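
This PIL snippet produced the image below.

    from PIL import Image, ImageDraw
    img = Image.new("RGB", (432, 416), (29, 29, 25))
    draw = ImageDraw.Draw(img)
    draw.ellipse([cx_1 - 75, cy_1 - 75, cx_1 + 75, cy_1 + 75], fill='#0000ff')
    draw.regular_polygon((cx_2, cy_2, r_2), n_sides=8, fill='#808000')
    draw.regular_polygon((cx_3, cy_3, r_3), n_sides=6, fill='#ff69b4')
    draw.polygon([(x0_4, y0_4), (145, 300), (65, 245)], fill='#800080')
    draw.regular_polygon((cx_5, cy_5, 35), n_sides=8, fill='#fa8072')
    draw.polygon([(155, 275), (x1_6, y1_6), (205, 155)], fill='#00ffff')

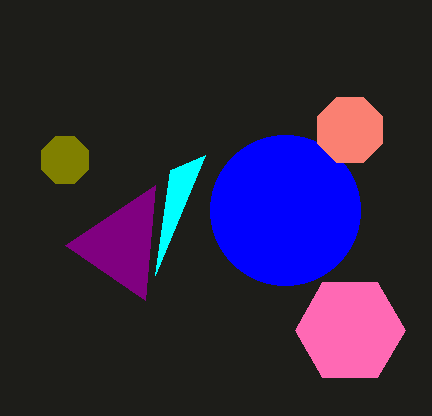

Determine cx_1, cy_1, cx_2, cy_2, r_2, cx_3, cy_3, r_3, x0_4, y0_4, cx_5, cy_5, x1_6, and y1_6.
cx_1 = 285
cy_1 = 210
cx_2 = 65
cy_2 = 160
r_2 = 25
cx_3 = 350
cy_3 = 330
r_3 = 55
x0_4 = 155
y0_4 = 185
cx_5 = 350
cy_5 = 130
x1_6 = 170
y1_6 = 170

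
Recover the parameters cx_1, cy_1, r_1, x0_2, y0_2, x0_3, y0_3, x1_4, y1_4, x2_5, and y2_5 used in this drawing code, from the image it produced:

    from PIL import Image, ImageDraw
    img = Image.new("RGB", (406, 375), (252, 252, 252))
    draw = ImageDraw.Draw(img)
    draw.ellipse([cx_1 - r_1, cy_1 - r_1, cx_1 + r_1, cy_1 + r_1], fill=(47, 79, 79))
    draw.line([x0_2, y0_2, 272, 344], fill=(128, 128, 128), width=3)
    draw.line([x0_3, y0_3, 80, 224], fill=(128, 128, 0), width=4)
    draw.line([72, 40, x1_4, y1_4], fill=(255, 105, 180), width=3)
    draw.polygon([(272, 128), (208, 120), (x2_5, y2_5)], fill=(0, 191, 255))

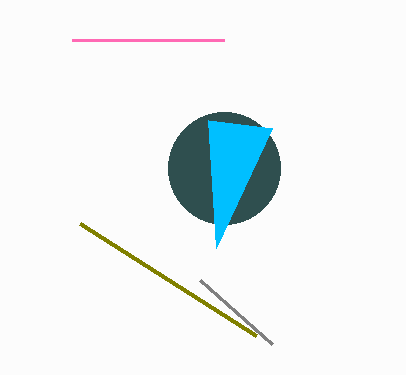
cx_1 = 224
cy_1 = 168
r_1 = 56
x0_2 = 200
y0_2 = 280
x0_3 = 256
y0_3 = 336
x1_4 = 224
y1_4 = 40
x2_5 = 216
y2_5 = 248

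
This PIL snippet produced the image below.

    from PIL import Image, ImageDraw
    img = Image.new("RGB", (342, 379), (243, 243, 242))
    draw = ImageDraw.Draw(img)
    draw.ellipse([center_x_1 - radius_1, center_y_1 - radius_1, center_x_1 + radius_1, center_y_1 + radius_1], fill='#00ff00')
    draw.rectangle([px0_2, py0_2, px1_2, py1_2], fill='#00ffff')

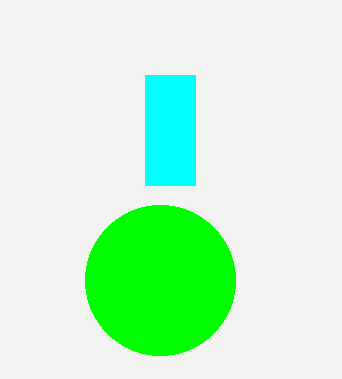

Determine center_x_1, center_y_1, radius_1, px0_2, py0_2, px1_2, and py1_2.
center_x_1 = 160, center_y_1 = 280, radius_1 = 75, px0_2 = 145, py0_2 = 75, px1_2 = 195, py1_2 = 185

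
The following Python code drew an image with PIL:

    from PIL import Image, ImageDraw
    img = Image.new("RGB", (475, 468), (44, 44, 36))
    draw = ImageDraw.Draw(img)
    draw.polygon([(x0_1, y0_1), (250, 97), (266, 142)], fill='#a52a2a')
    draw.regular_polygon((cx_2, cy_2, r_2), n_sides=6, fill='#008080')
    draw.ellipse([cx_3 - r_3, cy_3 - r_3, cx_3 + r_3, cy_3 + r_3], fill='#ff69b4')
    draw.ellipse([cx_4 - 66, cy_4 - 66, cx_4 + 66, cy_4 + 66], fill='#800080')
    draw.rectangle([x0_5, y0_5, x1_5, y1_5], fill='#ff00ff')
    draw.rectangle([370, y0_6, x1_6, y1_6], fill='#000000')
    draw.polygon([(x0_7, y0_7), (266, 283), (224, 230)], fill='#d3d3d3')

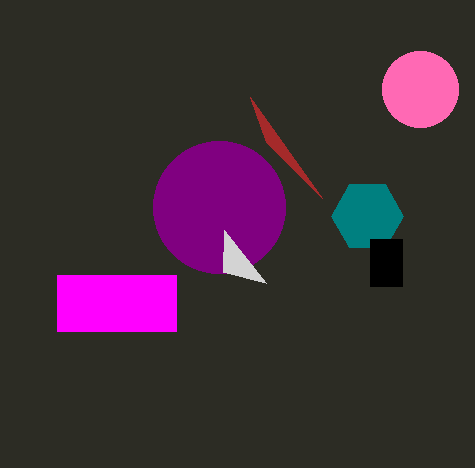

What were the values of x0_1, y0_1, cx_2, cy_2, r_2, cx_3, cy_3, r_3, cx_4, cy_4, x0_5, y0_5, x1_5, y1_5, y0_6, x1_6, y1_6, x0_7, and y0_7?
x0_1 = 322
y0_1 = 198
cx_2 = 367
cy_2 = 216
r_2 = 36
cx_3 = 420
cy_3 = 89
r_3 = 38
cx_4 = 219
cy_4 = 207
x0_5 = 57
y0_5 = 275
x1_5 = 176
y1_5 = 331
y0_6 = 239
x1_6 = 402
y1_6 = 286
x0_7 = 223
y0_7 = 272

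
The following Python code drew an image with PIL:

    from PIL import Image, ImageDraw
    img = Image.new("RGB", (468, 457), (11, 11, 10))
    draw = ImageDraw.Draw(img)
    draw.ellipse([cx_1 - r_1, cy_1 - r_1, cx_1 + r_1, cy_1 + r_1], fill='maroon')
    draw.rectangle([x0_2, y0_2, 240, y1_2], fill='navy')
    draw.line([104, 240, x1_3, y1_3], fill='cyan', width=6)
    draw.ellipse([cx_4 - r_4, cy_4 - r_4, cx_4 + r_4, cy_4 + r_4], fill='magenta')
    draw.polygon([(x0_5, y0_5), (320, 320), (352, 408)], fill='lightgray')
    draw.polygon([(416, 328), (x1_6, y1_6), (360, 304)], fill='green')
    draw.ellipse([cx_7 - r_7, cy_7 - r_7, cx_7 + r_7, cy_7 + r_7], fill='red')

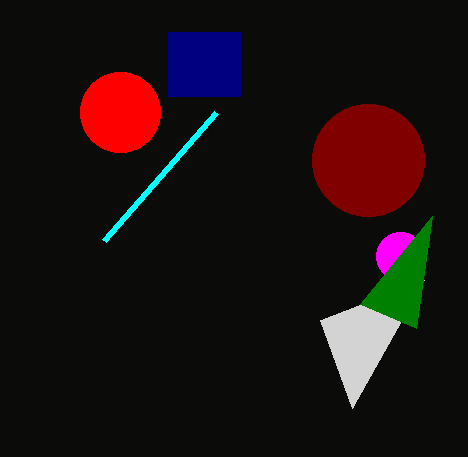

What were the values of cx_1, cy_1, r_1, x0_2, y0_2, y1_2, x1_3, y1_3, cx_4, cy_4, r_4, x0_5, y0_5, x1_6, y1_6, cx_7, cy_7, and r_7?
cx_1 = 368, cy_1 = 160, r_1 = 56, x0_2 = 168, y0_2 = 32, y1_2 = 96, x1_3 = 216, y1_3 = 112, cx_4 = 400, cy_4 = 256, r_4 = 24, x0_5 = 424, y0_5 = 280, x1_6 = 432, y1_6 = 216, cx_7 = 120, cy_7 = 112, r_7 = 40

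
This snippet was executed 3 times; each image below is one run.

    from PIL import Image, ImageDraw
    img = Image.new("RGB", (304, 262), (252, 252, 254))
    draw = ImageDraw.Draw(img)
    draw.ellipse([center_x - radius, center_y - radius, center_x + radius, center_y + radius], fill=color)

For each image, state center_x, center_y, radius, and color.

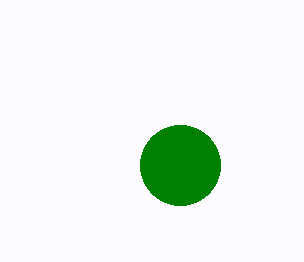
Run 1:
center_x = 180
center_y = 165
radius = 40
color = 'green'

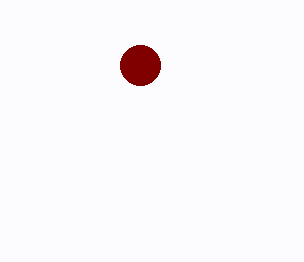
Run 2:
center_x = 140, center_y = 65, radius = 20, color = 'maroon'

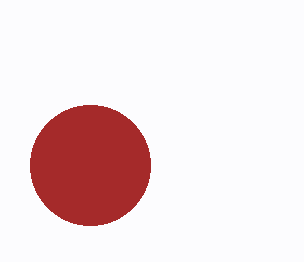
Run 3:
center_x = 90, center_y = 165, radius = 60, color = 'brown'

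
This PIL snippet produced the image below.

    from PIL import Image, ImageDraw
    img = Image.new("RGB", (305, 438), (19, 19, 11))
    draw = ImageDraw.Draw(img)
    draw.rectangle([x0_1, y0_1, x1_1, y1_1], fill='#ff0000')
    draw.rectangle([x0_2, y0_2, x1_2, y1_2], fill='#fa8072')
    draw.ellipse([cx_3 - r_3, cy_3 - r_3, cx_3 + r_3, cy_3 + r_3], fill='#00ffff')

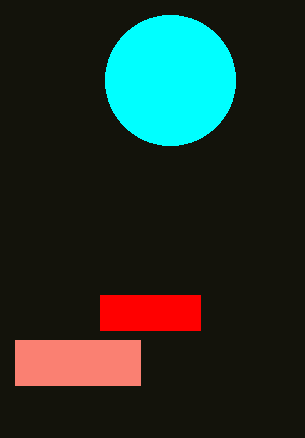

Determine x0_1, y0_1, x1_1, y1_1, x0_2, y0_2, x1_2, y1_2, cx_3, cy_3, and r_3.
x0_1 = 100; y0_1 = 295; x1_1 = 200; y1_1 = 330; x0_2 = 15; y0_2 = 340; x1_2 = 140; y1_2 = 385; cx_3 = 170; cy_3 = 80; r_3 = 65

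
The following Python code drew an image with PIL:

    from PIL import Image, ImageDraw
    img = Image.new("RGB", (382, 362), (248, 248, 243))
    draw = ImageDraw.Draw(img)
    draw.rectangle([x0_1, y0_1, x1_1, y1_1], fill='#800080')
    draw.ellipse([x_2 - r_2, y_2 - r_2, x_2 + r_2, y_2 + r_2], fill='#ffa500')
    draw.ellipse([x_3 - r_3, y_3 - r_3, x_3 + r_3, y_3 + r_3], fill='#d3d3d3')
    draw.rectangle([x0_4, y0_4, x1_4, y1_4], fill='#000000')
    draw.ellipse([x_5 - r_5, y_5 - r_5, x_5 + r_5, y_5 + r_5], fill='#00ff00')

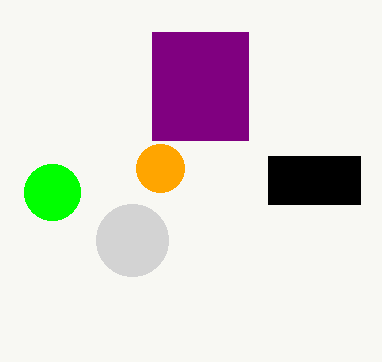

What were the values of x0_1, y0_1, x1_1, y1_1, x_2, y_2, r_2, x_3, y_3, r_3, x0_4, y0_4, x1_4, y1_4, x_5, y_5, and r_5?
x0_1 = 152
y0_1 = 32
x1_1 = 248
y1_1 = 140
x_2 = 160
y_2 = 168
r_2 = 24
x_3 = 132
y_3 = 240
r_3 = 36
x0_4 = 268
y0_4 = 156
x1_4 = 360
y1_4 = 204
x_5 = 52
y_5 = 192
r_5 = 28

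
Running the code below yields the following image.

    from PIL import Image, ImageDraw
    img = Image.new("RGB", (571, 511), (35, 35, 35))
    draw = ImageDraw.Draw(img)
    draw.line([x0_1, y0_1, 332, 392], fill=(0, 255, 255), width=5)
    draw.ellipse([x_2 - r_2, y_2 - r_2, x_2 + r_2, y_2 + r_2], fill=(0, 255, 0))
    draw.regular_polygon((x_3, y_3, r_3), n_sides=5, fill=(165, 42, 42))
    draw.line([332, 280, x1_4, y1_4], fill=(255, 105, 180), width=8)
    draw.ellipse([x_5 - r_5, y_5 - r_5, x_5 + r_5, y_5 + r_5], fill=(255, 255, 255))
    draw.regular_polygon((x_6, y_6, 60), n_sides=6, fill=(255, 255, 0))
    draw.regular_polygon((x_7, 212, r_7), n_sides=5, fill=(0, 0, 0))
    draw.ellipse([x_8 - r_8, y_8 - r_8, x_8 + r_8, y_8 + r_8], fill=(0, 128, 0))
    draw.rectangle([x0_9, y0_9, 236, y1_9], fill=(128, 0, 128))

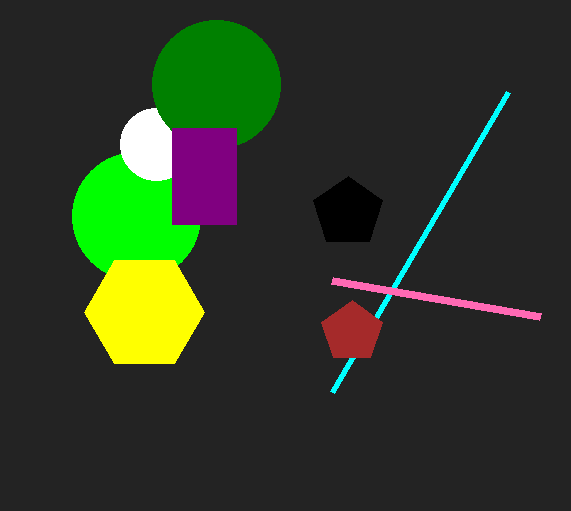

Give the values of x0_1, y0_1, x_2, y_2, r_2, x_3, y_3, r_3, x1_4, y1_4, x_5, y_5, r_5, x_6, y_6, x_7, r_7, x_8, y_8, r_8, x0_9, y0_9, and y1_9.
x0_1 = 508
y0_1 = 92
x_2 = 136
y_2 = 216
r_2 = 64
x_3 = 352
y_3 = 332
r_3 = 32
x1_4 = 540
y1_4 = 316
x_5 = 156
y_5 = 144
r_5 = 36
x_6 = 144
y_6 = 312
x_7 = 348
r_7 = 36
x_8 = 216
y_8 = 84
r_8 = 64
x0_9 = 172
y0_9 = 128
y1_9 = 224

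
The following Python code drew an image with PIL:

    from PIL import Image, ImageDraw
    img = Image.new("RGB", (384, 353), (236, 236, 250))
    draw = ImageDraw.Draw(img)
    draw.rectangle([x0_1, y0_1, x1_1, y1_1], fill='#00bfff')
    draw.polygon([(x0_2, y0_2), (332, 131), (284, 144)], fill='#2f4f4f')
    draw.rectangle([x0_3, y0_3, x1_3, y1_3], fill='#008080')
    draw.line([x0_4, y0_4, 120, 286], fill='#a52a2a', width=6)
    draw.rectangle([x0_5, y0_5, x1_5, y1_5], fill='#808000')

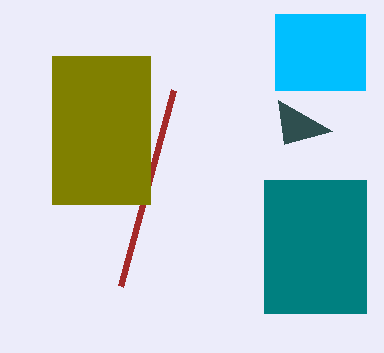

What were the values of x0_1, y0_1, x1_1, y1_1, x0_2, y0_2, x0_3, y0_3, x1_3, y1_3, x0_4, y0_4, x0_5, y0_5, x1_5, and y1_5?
x0_1 = 275, y0_1 = 14, x1_1 = 365, y1_1 = 90, x0_2 = 278, y0_2 = 100, x0_3 = 264, y0_3 = 180, x1_3 = 366, y1_3 = 313, x0_4 = 173, y0_4 = 90, x0_5 = 52, y0_5 = 56, x1_5 = 150, y1_5 = 204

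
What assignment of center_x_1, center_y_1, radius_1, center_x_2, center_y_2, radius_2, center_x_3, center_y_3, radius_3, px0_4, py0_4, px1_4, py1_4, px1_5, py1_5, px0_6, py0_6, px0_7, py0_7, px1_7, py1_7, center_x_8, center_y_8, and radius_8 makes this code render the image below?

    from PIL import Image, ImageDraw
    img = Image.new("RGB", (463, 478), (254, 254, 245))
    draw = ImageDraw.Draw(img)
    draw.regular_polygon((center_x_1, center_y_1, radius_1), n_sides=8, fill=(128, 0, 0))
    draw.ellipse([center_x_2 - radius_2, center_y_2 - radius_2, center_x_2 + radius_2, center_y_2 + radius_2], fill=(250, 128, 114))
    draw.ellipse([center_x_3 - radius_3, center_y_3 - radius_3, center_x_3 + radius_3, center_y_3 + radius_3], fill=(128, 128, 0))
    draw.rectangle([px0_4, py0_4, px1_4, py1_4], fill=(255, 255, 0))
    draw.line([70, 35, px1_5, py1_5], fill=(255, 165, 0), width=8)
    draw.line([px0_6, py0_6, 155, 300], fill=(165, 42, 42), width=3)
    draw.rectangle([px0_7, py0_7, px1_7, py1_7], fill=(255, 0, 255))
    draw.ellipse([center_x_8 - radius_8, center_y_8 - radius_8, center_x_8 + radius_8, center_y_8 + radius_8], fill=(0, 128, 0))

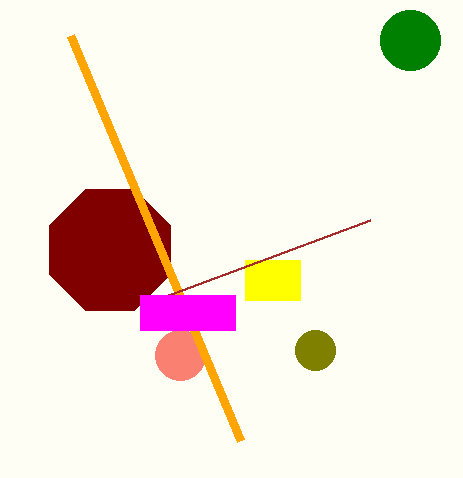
center_x_1 = 110; center_y_1 = 250; radius_1 = 65; center_x_2 = 180; center_y_2 = 355; radius_2 = 25; center_x_3 = 315; center_y_3 = 350; radius_3 = 20; px0_4 = 245; py0_4 = 260; px1_4 = 300; py1_4 = 300; px1_5 = 240; py1_5 = 440; px0_6 = 370; py0_6 = 220; px0_7 = 140; py0_7 = 295; px1_7 = 235; py1_7 = 330; center_x_8 = 410; center_y_8 = 40; radius_8 = 30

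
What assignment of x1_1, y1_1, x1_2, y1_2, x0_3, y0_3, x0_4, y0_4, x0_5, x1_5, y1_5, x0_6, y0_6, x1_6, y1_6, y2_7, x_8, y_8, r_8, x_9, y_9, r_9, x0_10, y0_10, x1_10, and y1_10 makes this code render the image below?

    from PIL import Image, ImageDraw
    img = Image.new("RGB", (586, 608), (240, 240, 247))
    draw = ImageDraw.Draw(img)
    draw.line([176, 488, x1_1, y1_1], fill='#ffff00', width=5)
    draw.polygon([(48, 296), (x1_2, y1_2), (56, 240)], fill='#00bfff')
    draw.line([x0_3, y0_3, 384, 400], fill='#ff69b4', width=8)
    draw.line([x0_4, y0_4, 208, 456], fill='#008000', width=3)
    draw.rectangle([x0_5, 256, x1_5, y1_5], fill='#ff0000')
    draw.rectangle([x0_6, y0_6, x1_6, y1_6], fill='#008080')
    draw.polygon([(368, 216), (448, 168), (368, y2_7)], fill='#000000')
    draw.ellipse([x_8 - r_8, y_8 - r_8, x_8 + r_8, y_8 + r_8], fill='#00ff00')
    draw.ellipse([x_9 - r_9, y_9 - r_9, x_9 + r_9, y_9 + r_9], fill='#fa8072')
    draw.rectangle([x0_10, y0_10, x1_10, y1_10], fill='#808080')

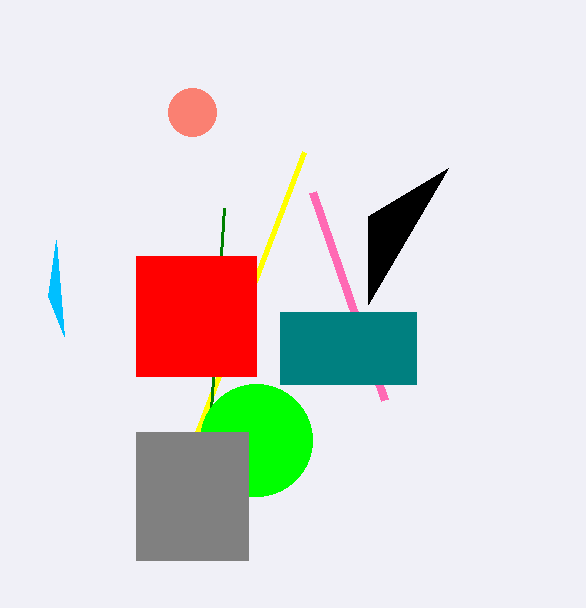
x1_1 = 304
y1_1 = 152
x1_2 = 64
y1_2 = 336
x0_3 = 312
y0_3 = 192
x0_4 = 224
y0_4 = 208
x0_5 = 136
x1_5 = 256
y1_5 = 376
x0_6 = 280
y0_6 = 312
x1_6 = 416
y1_6 = 384
y2_7 = 304
x_8 = 256
y_8 = 440
r_8 = 56
x_9 = 192
y_9 = 112
r_9 = 24
x0_10 = 136
y0_10 = 432
x1_10 = 248
y1_10 = 560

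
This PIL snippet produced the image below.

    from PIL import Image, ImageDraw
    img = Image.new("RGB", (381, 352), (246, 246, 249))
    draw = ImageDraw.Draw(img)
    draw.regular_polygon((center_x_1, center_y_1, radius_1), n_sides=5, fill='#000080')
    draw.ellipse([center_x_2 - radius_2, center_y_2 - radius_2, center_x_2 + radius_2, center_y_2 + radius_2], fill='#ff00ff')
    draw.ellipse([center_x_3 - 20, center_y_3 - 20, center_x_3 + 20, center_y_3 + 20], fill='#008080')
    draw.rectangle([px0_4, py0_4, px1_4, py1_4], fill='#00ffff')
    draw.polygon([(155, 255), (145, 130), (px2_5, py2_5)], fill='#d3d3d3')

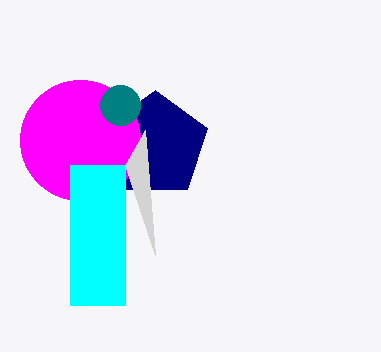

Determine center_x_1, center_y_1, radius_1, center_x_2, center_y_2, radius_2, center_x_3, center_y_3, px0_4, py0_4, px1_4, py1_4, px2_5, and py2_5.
center_x_1 = 155, center_y_1 = 145, radius_1 = 55, center_x_2 = 80, center_y_2 = 140, radius_2 = 60, center_x_3 = 120, center_y_3 = 105, px0_4 = 70, py0_4 = 165, px1_4 = 125, py1_4 = 305, px2_5 = 125, py2_5 = 165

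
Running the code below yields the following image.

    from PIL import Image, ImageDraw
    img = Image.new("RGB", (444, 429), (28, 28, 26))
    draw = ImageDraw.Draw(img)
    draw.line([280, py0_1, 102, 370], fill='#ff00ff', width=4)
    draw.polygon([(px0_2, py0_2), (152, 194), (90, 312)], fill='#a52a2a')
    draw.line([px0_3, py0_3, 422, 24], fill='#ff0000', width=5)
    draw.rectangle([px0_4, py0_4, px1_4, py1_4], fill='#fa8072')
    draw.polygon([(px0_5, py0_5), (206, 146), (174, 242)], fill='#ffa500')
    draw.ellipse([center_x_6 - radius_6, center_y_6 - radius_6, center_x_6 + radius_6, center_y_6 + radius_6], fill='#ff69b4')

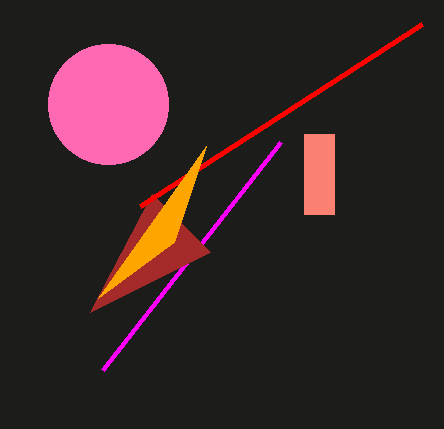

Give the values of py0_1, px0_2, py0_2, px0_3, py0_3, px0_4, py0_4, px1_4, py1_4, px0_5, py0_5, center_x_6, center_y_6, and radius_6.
py0_1 = 142; px0_2 = 210; py0_2 = 252; px0_3 = 140; py0_3 = 206; px0_4 = 304; py0_4 = 134; px1_4 = 334; py1_4 = 214; px0_5 = 98; py0_5 = 298; center_x_6 = 108; center_y_6 = 104; radius_6 = 60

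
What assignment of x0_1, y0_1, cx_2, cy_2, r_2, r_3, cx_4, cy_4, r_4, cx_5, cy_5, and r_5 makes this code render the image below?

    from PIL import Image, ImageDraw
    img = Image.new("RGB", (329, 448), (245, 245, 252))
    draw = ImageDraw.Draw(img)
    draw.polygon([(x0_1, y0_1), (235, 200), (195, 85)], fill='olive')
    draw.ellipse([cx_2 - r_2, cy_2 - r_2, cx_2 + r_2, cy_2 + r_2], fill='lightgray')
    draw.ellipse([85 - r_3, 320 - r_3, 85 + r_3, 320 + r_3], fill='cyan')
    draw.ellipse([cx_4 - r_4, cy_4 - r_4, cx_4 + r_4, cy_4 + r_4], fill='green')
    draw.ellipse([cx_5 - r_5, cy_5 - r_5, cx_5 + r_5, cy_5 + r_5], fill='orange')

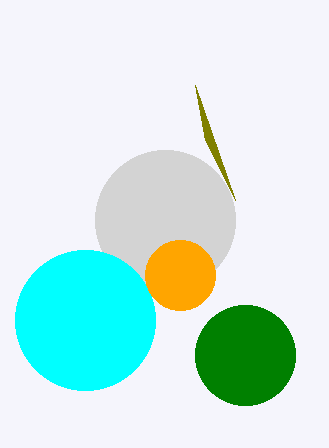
x0_1 = 205, y0_1 = 140, cx_2 = 165, cy_2 = 220, r_2 = 70, r_3 = 70, cx_4 = 245, cy_4 = 355, r_4 = 50, cx_5 = 180, cy_5 = 275, r_5 = 35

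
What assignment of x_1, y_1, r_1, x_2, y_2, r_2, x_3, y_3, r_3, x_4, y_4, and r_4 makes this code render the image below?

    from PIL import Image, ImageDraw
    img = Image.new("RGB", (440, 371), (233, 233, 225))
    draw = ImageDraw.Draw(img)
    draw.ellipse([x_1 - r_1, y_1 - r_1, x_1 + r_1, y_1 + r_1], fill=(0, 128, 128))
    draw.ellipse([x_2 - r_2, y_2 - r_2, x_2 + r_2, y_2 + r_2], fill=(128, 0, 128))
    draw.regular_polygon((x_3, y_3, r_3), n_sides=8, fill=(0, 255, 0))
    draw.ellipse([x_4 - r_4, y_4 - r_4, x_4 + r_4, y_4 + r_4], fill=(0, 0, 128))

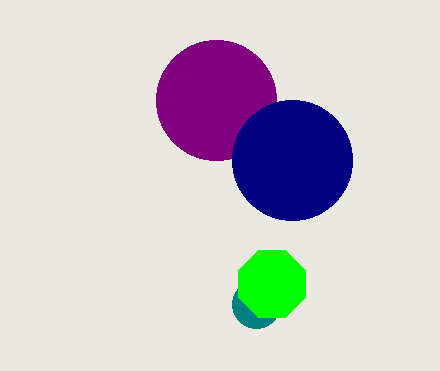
x_1 = 256, y_1 = 304, r_1 = 24, x_2 = 216, y_2 = 100, r_2 = 60, x_3 = 272, y_3 = 284, r_3 = 36, x_4 = 292, y_4 = 160, r_4 = 60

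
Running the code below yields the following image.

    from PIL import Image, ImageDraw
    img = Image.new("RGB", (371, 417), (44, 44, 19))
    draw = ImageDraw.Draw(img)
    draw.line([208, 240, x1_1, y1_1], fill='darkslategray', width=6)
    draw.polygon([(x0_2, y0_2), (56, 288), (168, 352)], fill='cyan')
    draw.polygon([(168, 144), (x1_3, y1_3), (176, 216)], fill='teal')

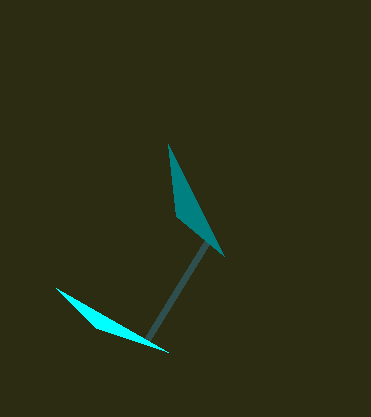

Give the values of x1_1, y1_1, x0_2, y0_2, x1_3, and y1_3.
x1_1 = 144
y1_1 = 344
x0_2 = 96
y0_2 = 328
x1_3 = 224
y1_3 = 256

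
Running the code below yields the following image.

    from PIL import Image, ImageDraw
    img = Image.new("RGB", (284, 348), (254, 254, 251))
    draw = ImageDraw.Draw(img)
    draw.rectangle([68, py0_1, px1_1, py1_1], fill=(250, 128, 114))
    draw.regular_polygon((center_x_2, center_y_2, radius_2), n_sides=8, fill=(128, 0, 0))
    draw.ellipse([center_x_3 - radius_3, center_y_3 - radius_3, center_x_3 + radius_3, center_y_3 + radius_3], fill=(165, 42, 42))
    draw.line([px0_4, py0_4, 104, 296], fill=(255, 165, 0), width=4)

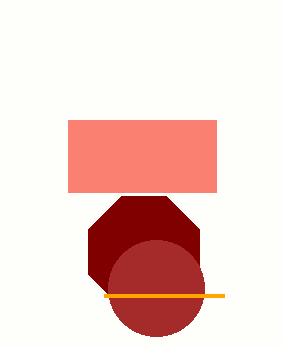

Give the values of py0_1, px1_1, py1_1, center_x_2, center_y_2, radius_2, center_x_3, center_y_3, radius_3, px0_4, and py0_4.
py0_1 = 120, px1_1 = 216, py1_1 = 192, center_x_2 = 144, center_y_2 = 252, radius_2 = 60, center_x_3 = 156, center_y_3 = 288, radius_3 = 48, px0_4 = 224, py0_4 = 296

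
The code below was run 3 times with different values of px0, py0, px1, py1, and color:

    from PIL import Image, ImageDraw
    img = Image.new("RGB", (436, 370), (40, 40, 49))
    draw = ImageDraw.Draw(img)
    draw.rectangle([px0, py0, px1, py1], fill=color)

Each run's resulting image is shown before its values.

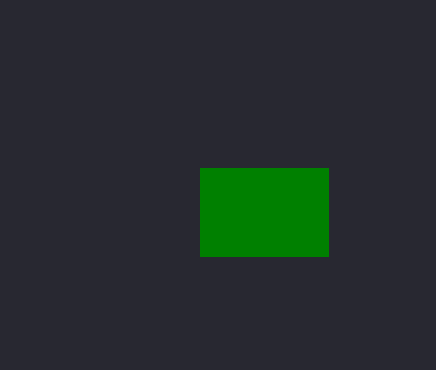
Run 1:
px0 = 200, py0 = 168, px1 = 328, py1 = 256, color = 'green'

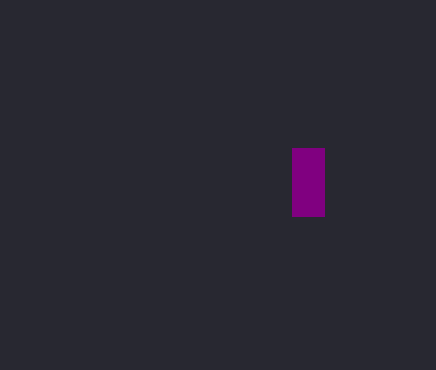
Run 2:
px0 = 292, py0 = 148, px1 = 324, py1 = 216, color = 'purple'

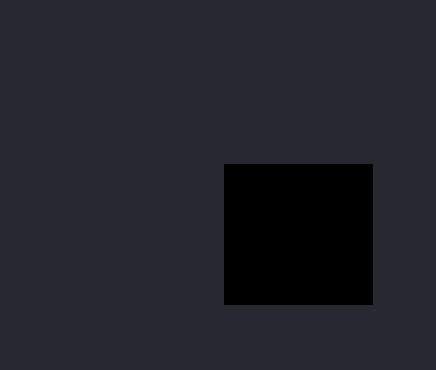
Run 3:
px0 = 224, py0 = 164, px1 = 372, py1 = 304, color = 'black'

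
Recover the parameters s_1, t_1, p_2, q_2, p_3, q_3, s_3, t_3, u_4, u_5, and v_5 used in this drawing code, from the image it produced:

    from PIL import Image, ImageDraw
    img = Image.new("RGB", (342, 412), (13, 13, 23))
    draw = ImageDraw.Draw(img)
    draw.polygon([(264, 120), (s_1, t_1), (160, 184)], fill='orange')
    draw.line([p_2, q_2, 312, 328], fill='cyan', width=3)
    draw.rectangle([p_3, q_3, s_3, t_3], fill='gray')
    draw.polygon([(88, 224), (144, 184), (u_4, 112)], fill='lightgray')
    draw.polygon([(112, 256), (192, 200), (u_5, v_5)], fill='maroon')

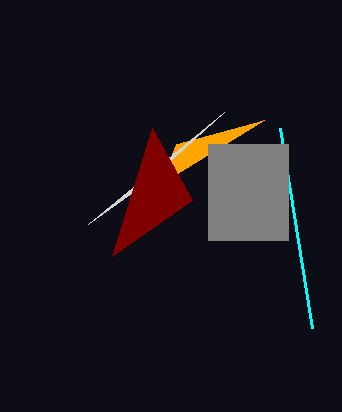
s_1 = 176
t_1 = 144
p_2 = 280
q_2 = 128
p_3 = 208
q_3 = 144
s_3 = 288
t_3 = 240
u_4 = 224
u_5 = 152
v_5 = 128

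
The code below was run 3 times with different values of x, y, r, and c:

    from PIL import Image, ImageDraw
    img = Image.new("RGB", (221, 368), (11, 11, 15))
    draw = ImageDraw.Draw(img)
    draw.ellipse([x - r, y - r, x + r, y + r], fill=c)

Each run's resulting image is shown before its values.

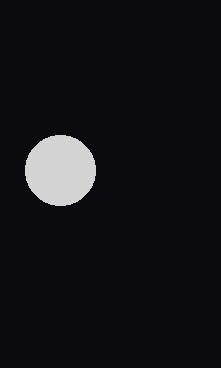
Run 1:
x = 60
y = 170
r = 35
c = 'lightgray'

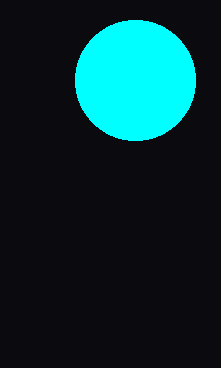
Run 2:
x = 135; y = 80; r = 60; c = 'cyan'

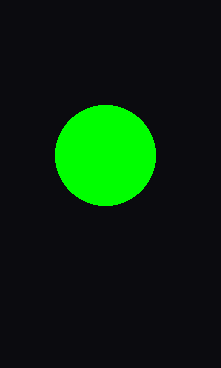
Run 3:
x = 105
y = 155
r = 50
c = 'lime'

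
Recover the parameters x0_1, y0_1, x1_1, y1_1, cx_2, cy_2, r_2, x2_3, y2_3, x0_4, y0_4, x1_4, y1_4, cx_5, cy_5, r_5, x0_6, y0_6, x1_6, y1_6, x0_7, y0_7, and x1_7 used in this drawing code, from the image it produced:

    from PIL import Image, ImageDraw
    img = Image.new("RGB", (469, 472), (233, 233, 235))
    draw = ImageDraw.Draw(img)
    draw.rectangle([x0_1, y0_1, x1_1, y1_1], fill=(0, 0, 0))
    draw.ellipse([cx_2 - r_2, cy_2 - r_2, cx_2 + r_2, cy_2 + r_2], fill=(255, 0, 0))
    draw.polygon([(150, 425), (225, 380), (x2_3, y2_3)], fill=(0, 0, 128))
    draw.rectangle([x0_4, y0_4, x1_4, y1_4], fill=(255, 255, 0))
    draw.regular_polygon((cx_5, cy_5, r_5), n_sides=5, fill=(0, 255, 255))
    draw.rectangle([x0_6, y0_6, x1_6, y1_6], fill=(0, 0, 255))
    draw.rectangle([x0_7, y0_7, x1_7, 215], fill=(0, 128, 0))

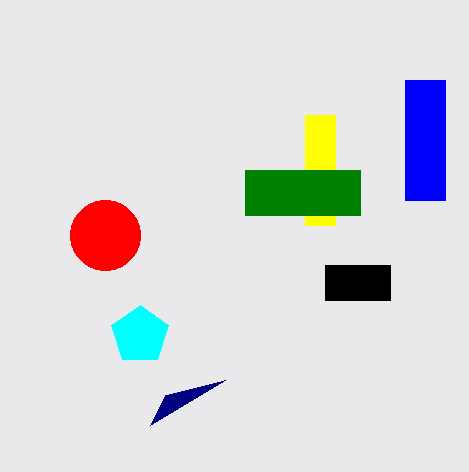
x0_1 = 325; y0_1 = 265; x1_1 = 390; y1_1 = 300; cx_2 = 105; cy_2 = 235; r_2 = 35; x2_3 = 165; y2_3 = 395; x0_4 = 305; y0_4 = 115; x1_4 = 335; y1_4 = 225; cx_5 = 140; cy_5 = 335; r_5 = 30; x0_6 = 405; y0_6 = 80; x1_6 = 445; y1_6 = 200; x0_7 = 245; y0_7 = 170; x1_7 = 360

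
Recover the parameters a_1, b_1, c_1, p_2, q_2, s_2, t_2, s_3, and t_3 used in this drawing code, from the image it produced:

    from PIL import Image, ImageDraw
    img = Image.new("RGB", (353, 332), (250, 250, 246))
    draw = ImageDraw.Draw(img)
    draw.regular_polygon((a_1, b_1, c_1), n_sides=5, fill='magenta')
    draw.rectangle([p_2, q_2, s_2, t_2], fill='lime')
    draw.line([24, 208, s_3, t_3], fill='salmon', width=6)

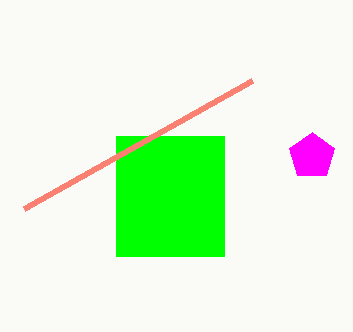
a_1 = 312
b_1 = 156
c_1 = 24
p_2 = 116
q_2 = 136
s_2 = 224
t_2 = 256
s_3 = 252
t_3 = 80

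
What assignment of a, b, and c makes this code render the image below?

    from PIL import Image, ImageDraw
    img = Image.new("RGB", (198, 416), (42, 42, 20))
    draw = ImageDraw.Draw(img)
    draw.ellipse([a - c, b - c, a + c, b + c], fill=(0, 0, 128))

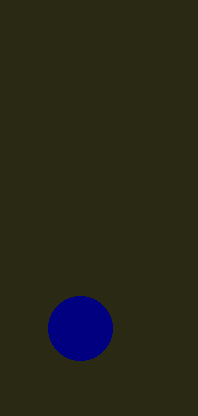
a = 80; b = 328; c = 32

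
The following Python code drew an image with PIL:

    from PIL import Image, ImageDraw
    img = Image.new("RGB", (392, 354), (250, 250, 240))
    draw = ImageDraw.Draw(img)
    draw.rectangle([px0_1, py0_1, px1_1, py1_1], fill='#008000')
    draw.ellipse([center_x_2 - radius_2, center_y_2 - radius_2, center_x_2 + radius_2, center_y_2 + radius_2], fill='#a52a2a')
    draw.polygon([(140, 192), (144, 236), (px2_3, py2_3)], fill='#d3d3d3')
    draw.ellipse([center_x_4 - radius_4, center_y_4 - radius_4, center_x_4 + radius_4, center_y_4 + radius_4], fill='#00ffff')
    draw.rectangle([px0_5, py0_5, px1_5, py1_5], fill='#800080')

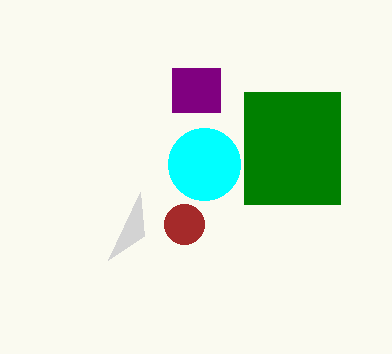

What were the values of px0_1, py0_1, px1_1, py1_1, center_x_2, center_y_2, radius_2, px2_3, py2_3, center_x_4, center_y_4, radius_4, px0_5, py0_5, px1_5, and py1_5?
px0_1 = 244; py0_1 = 92; px1_1 = 340; py1_1 = 204; center_x_2 = 184; center_y_2 = 224; radius_2 = 20; px2_3 = 108; py2_3 = 260; center_x_4 = 204; center_y_4 = 164; radius_4 = 36; px0_5 = 172; py0_5 = 68; px1_5 = 220; py1_5 = 112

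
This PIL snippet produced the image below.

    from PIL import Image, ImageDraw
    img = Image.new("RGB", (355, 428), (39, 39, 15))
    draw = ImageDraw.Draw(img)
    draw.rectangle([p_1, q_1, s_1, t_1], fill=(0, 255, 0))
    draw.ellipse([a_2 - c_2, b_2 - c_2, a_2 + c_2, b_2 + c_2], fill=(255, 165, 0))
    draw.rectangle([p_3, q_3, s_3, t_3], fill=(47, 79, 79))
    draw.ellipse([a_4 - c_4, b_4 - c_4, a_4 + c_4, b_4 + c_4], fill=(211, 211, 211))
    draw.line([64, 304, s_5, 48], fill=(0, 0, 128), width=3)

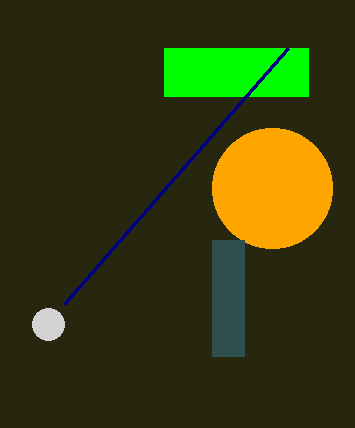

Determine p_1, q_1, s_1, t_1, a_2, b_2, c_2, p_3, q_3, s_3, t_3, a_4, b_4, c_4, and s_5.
p_1 = 164
q_1 = 48
s_1 = 308
t_1 = 96
a_2 = 272
b_2 = 188
c_2 = 60
p_3 = 212
q_3 = 240
s_3 = 244
t_3 = 356
a_4 = 48
b_4 = 324
c_4 = 16
s_5 = 288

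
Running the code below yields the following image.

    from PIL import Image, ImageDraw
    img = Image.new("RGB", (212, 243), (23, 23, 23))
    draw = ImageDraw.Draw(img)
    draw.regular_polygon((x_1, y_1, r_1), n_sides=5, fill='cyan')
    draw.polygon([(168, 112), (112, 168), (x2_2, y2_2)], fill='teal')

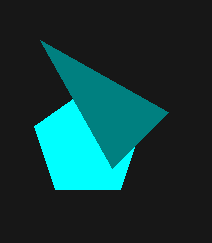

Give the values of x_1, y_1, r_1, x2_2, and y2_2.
x_1 = 88; y_1 = 144; r_1 = 56; x2_2 = 40; y2_2 = 40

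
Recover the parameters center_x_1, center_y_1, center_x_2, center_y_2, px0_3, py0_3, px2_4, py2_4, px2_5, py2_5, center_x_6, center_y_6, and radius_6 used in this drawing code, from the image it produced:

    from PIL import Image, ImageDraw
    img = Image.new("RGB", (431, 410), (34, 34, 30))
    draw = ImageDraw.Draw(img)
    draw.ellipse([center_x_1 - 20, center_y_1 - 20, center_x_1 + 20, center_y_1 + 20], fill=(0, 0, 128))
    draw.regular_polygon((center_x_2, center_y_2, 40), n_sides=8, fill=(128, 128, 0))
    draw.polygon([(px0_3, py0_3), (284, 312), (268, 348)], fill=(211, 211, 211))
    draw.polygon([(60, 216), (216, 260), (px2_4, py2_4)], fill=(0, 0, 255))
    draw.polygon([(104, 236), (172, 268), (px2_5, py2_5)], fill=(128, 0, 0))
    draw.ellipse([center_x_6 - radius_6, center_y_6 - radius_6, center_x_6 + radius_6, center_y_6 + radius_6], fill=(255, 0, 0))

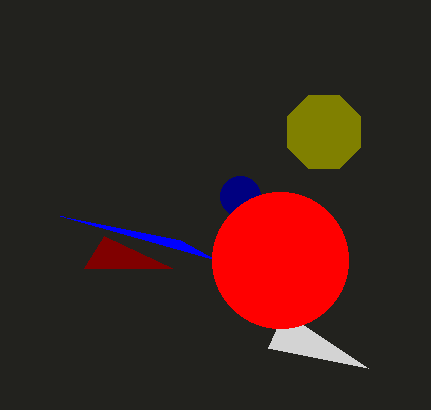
center_x_1 = 240, center_y_1 = 196, center_x_2 = 324, center_y_2 = 132, px0_3 = 368, py0_3 = 368, px2_4 = 180, py2_4 = 240, px2_5 = 84, py2_5 = 268, center_x_6 = 280, center_y_6 = 260, radius_6 = 68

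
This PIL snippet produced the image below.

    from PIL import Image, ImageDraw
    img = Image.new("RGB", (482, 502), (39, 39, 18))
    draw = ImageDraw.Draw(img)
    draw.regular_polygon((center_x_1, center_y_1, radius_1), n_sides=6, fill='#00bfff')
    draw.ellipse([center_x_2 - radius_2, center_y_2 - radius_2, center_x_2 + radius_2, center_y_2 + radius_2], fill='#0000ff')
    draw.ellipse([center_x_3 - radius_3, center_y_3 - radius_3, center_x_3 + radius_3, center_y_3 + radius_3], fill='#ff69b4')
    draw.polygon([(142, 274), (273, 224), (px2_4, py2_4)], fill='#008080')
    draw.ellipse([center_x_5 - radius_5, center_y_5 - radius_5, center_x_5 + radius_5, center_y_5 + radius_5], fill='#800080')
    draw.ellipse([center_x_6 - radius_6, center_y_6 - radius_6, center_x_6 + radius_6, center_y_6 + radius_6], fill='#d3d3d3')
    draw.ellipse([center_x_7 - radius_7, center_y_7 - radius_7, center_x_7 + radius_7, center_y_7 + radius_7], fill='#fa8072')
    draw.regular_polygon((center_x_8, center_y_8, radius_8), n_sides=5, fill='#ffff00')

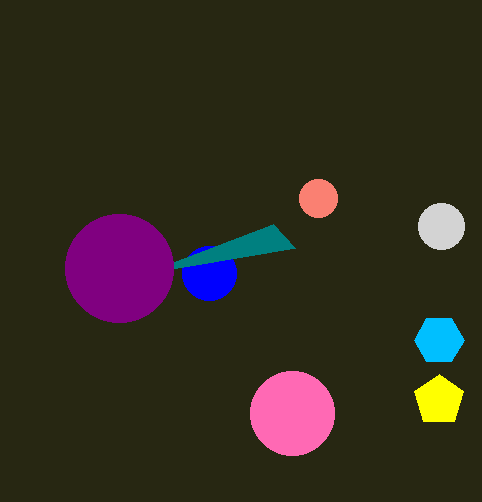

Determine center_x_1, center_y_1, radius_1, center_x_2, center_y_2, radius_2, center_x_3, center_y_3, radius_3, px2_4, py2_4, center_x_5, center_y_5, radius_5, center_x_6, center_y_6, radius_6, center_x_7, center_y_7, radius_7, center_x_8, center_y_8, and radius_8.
center_x_1 = 439; center_y_1 = 340; radius_1 = 25; center_x_2 = 209; center_y_2 = 273; radius_2 = 27; center_x_3 = 292; center_y_3 = 413; radius_3 = 42; px2_4 = 295; py2_4 = 248; center_x_5 = 119; center_y_5 = 268; radius_5 = 54; center_x_6 = 441; center_y_6 = 226; radius_6 = 23; center_x_7 = 318; center_y_7 = 198; radius_7 = 19; center_x_8 = 439; center_y_8 = 400; radius_8 = 26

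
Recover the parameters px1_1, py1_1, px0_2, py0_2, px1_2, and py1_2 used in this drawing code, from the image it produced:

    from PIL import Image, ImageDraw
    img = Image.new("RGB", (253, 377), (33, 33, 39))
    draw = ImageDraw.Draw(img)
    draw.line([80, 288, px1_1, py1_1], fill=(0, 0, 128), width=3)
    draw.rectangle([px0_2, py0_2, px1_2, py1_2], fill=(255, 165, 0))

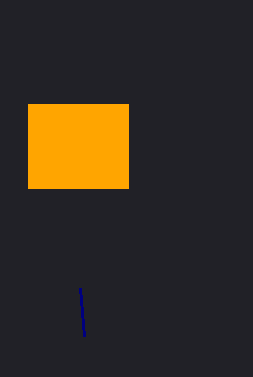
px1_1 = 84; py1_1 = 336; px0_2 = 28; py0_2 = 104; px1_2 = 128; py1_2 = 188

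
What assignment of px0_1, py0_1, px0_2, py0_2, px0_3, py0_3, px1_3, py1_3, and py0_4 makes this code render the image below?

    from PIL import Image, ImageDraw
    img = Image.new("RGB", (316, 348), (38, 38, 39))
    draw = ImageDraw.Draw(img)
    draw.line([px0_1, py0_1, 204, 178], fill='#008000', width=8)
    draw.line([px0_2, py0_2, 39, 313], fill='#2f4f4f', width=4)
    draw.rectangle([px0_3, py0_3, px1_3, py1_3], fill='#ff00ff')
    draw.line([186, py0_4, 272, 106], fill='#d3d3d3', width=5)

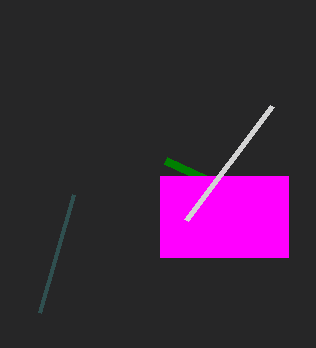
px0_1 = 165, py0_1 = 160, px0_2 = 73, py0_2 = 195, px0_3 = 160, py0_3 = 176, px1_3 = 288, py1_3 = 257, py0_4 = 220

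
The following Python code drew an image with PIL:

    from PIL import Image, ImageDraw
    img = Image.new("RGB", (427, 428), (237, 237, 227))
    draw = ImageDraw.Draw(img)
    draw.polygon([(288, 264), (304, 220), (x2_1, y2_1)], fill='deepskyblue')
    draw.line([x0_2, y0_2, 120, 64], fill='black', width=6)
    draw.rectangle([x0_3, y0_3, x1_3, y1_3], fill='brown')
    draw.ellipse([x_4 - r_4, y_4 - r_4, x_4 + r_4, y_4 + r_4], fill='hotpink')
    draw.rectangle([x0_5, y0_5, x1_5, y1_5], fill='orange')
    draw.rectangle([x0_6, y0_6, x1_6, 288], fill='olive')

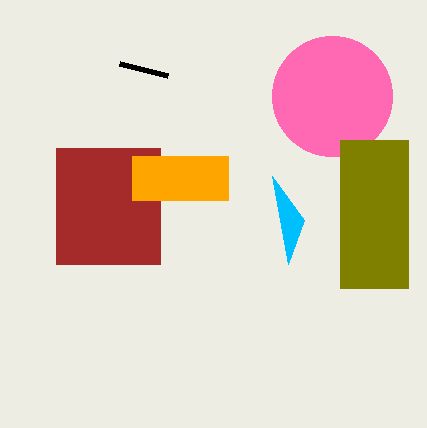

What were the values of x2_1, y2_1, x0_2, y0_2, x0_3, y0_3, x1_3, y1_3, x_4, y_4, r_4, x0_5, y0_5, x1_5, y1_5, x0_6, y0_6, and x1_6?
x2_1 = 272, y2_1 = 176, x0_2 = 168, y0_2 = 76, x0_3 = 56, y0_3 = 148, x1_3 = 160, y1_3 = 264, x_4 = 332, y_4 = 96, r_4 = 60, x0_5 = 132, y0_5 = 156, x1_5 = 228, y1_5 = 200, x0_6 = 340, y0_6 = 140, x1_6 = 408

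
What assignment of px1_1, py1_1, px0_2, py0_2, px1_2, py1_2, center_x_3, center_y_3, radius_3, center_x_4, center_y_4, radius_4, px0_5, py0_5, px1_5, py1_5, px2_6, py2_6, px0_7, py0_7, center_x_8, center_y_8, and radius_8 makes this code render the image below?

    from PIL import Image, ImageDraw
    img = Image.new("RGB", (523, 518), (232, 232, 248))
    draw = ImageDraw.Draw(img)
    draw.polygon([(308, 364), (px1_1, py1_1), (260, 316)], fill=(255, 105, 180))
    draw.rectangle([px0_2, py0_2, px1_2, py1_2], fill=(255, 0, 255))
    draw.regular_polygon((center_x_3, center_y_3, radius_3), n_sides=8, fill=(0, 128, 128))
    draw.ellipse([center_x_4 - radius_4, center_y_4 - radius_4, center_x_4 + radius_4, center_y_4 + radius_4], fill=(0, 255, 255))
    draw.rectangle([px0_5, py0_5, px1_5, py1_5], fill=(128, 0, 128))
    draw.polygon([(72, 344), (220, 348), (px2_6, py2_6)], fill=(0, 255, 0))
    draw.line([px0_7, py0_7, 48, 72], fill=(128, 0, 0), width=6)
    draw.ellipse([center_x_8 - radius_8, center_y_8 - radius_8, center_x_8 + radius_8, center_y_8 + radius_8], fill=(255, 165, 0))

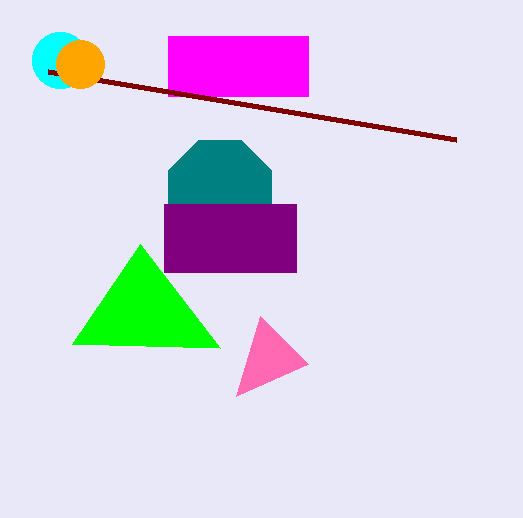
px1_1 = 236
py1_1 = 396
px0_2 = 168
py0_2 = 36
px1_2 = 308
py1_2 = 96
center_x_3 = 220
center_y_3 = 192
radius_3 = 56
center_x_4 = 60
center_y_4 = 60
radius_4 = 28
px0_5 = 164
py0_5 = 204
px1_5 = 296
py1_5 = 272
px2_6 = 140
py2_6 = 244
px0_7 = 456
py0_7 = 140
center_x_8 = 80
center_y_8 = 64
radius_8 = 24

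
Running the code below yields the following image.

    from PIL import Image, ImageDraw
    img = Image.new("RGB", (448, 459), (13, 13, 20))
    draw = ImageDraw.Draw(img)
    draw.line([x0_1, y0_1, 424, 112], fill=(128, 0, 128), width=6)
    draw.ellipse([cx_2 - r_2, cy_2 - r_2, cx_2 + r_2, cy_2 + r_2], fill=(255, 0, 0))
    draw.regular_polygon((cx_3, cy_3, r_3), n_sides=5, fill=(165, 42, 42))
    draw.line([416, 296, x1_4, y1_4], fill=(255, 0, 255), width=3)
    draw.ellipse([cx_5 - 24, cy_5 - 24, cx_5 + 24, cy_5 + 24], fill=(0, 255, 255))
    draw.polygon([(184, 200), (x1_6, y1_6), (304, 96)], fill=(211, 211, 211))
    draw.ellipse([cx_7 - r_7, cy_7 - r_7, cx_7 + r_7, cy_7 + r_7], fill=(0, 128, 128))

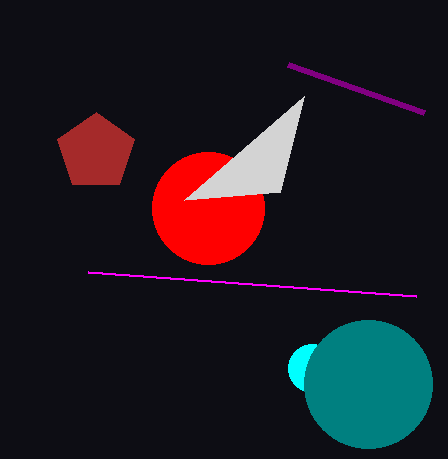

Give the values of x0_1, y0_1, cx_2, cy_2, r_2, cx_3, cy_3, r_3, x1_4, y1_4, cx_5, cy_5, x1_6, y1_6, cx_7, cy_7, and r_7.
x0_1 = 288, y0_1 = 64, cx_2 = 208, cy_2 = 208, r_2 = 56, cx_3 = 96, cy_3 = 152, r_3 = 40, x1_4 = 88, y1_4 = 272, cx_5 = 312, cy_5 = 368, x1_6 = 280, y1_6 = 192, cx_7 = 368, cy_7 = 384, r_7 = 64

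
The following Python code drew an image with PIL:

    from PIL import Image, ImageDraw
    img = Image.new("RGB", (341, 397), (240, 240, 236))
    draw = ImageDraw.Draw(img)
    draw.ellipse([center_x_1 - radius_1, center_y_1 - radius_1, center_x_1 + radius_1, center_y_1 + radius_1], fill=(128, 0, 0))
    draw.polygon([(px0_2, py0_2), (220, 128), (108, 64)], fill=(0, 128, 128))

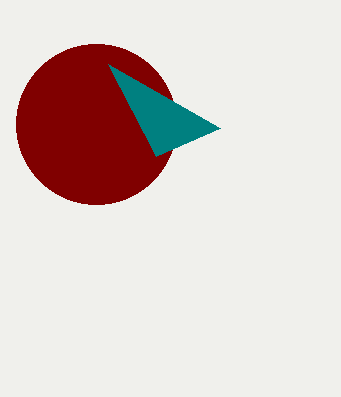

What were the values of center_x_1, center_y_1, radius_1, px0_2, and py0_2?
center_x_1 = 96; center_y_1 = 124; radius_1 = 80; px0_2 = 156; py0_2 = 156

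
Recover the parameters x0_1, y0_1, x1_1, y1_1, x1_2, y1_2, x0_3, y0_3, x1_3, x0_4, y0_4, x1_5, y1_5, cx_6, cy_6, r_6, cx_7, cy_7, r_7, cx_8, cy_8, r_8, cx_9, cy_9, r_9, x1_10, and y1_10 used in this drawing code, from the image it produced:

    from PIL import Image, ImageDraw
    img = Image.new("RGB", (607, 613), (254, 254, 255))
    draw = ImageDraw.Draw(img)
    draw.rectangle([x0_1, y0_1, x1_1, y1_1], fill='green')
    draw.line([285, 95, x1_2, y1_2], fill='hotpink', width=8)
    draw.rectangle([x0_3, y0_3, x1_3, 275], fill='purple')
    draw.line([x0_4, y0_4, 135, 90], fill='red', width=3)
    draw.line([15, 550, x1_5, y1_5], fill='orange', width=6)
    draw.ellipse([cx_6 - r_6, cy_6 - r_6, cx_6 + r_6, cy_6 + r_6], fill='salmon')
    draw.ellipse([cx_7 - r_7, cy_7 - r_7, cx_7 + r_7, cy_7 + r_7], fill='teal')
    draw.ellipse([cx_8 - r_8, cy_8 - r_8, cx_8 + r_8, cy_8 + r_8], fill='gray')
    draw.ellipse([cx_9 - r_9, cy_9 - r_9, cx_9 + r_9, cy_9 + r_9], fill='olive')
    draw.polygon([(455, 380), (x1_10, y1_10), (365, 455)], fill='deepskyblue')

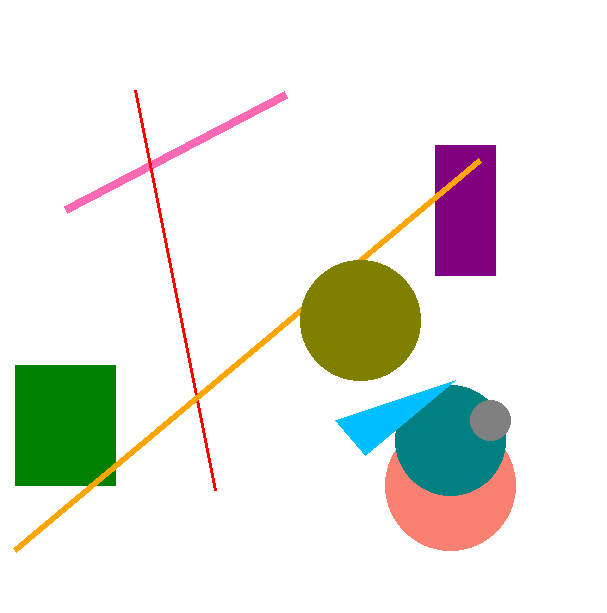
x0_1 = 15
y0_1 = 365
x1_1 = 115
y1_1 = 485
x1_2 = 65
y1_2 = 210
x0_3 = 435
y0_3 = 145
x1_3 = 495
x0_4 = 215
y0_4 = 490
x1_5 = 480
y1_5 = 160
cx_6 = 450
cy_6 = 485
r_6 = 65
cx_7 = 450
cy_7 = 440
r_7 = 55
cx_8 = 490
cy_8 = 420
r_8 = 20
cx_9 = 360
cy_9 = 320
r_9 = 60
x1_10 = 335
y1_10 = 420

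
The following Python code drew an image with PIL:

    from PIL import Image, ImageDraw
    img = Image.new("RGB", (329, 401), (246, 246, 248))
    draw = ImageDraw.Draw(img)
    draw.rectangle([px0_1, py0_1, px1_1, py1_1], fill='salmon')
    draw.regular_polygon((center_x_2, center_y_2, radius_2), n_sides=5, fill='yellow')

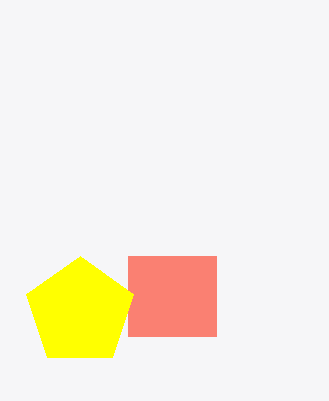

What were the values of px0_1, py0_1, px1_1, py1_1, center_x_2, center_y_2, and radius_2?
px0_1 = 128, py0_1 = 256, px1_1 = 216, py1_1 = 336, center_x_2 = 80, center_y_2 = 312, radius_2 = 56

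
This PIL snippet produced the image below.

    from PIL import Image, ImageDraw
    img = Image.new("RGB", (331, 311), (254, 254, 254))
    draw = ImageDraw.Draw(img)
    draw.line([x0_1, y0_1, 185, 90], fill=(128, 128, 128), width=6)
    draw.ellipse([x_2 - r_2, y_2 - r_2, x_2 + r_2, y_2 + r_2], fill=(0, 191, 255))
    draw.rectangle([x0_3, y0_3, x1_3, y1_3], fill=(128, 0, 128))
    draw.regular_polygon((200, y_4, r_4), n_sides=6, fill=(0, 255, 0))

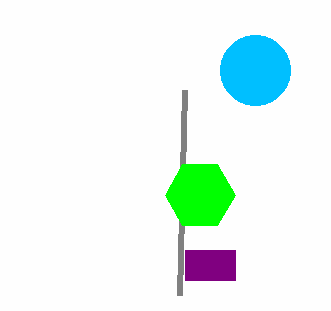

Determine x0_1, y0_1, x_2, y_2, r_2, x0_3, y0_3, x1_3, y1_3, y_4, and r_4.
x0_1 = 180, y0_1 = 295, x_2 = 255, y_2 = 70, r_2 = 35, x0_3 = 185, y0_3 = 250, x1_3 = 235, y1_3 = 280, y_4 = 195, r_4 = 35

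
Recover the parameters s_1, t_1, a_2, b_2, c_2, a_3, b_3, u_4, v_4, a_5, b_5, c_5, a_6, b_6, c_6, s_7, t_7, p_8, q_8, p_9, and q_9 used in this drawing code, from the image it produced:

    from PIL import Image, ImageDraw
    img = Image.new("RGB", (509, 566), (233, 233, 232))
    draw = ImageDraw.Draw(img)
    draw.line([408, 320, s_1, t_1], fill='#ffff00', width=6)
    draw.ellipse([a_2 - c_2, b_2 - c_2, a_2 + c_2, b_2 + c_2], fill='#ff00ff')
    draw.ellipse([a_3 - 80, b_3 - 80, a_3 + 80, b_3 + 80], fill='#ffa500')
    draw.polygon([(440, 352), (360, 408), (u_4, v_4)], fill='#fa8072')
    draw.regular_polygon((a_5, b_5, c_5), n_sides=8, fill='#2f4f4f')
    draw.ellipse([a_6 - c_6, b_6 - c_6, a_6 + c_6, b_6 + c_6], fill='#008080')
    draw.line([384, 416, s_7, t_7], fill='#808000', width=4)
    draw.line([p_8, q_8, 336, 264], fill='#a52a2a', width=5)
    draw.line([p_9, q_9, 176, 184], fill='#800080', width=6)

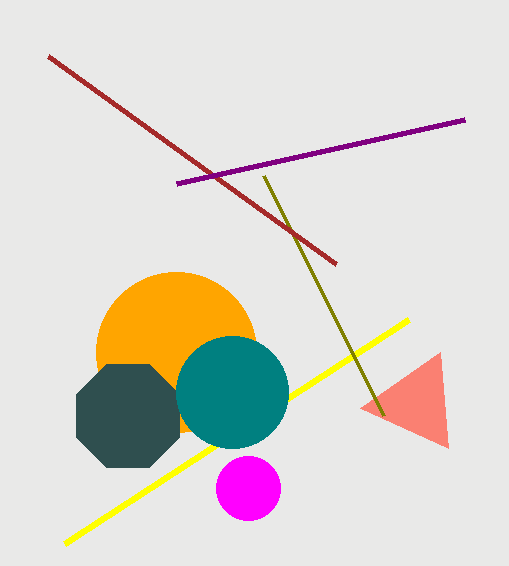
s_1 = 64; t_1 = 544; a_2 = 248; b_2 = 488; c_2 = 32; a_3 = 176; b_3 = 352; u_4 = 448; v_4 = 448; a_5 = 128; b_5 = 416; c_5 = 56; a_6 = 232; b_6 = 392; c_6 = 56; s_7 = 264; t_7 = 176; p_8 = 48; q_8 = 56; p_9 = 464; q_9 = 120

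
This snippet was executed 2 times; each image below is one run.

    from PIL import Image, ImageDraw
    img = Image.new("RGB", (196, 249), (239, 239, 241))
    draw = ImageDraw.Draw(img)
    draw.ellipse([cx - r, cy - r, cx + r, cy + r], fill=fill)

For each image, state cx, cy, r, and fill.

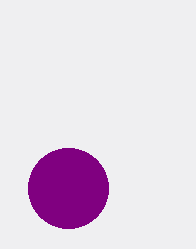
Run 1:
cx = 68
cy = 188
r = 40
fill = 'purple'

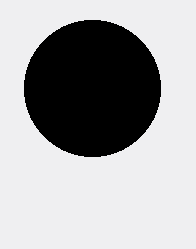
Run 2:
cx = 92
cy = 88
r = 68
fill = 'black'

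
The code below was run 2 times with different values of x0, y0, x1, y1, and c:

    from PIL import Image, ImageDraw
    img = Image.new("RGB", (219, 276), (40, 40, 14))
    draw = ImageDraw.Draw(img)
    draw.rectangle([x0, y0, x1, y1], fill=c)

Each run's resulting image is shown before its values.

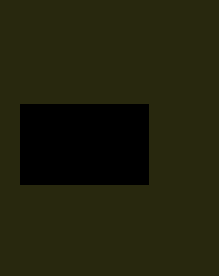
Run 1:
x0 = 20, y0 = 104, x1 = 148, y1 = 184, c = 'black'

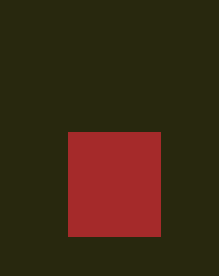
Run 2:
x0 = 68
y0 = 132
x1 = 160
y1 = 236
c = 'brown'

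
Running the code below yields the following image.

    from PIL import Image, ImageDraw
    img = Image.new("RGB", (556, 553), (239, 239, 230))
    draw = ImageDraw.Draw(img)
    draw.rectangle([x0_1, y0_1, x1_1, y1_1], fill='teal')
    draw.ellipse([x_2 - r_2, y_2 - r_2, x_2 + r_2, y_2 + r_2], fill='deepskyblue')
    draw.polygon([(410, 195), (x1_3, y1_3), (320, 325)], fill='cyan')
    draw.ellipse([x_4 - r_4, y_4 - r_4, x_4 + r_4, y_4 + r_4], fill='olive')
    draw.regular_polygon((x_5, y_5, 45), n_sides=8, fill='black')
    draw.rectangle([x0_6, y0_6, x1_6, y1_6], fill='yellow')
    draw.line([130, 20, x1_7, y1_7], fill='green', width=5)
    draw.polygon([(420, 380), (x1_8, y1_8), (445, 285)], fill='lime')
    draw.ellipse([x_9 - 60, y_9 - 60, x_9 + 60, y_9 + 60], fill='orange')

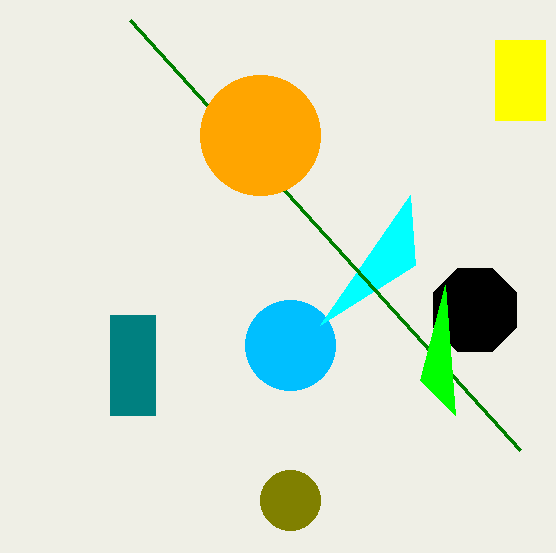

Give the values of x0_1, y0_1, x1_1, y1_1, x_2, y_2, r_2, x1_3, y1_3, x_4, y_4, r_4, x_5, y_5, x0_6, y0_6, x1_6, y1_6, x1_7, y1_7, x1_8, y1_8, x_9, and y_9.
x0_1 = 110, y0_1 = 315, x1_1 = 155, y1_1 = 415, x_2 = 290, y_2 = 345, r_2 = 45, x1_3 = 415, y1_3 = 265, x_4 = 290, y_4 = 500, r_4 = 30, x_5 = 475, y_5 = 310, x0_6 = 495, y0_6 = 40, x1_6 = 545, y1_6 = 120, x1_7 = 520, y1_7 = 450, x1_8 = 455, y1_8 = 415, x_9 = 260, y_9 = 135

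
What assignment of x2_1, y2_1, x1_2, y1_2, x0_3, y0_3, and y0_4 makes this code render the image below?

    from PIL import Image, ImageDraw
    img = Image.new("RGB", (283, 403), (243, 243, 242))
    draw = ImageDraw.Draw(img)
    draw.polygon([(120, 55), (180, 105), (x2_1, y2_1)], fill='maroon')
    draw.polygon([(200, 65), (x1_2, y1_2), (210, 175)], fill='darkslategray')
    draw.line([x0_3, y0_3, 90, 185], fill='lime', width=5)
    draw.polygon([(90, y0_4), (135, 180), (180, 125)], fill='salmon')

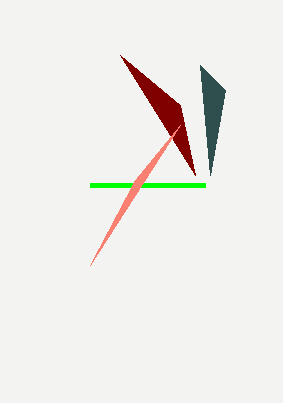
x2_1 = 195
y2_1 = 175
x1_2 = 225
y1_2 = 90
x0_3 = 205
y0_3 = 185
y0_4 = 265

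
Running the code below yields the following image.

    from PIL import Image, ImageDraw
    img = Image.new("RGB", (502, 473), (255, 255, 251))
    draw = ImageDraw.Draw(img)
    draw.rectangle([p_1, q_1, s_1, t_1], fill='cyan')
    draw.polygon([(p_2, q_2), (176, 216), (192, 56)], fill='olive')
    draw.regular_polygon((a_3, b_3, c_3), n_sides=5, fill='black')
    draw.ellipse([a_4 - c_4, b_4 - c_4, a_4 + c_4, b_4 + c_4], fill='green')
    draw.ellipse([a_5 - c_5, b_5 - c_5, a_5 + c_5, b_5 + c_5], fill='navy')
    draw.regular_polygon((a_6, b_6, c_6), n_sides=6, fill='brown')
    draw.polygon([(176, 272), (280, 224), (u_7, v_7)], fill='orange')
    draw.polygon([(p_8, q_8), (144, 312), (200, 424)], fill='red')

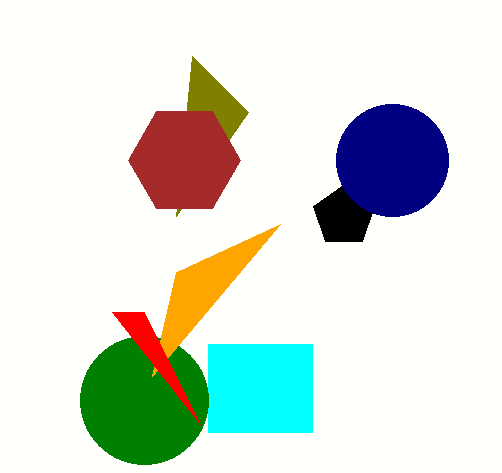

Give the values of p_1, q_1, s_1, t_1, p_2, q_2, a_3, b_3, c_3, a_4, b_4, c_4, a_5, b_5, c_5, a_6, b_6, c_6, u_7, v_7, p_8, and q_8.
p_1 = 208; q_1 = 344; s_1 = 312; t_1 = 432; p_2 = 248; q_2 = 112; a_3 = 344; b_3 = 216; c_3 = 32; a_4 = 144; b_4 = 400; c_4 = 64; a_5 = 392; b_5 = 160; c_5 = 56; a_6 = 184; b_6 = 160; c_6 = 56; u_7 = 152; v_7 = 376; p_8 = 112; q_8 = 312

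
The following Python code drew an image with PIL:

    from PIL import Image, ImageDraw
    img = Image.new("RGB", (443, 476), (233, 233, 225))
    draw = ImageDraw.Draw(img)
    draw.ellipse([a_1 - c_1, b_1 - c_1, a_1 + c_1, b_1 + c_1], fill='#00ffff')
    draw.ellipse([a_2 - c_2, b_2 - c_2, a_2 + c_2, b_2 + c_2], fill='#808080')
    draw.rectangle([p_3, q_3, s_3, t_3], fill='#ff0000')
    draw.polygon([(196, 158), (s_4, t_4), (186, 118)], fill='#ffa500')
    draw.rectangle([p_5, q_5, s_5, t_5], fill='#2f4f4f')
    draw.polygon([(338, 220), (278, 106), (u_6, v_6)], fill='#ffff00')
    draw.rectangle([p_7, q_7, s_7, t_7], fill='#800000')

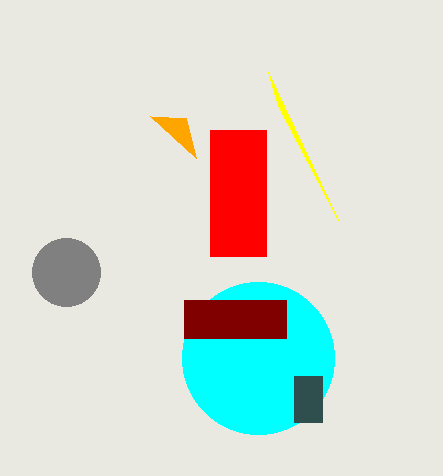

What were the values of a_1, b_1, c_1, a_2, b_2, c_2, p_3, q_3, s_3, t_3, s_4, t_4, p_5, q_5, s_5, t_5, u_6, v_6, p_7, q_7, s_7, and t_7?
a_1 = 258, b_1 = 358, c_1 = 76, a_2 = 66, b_2 = 272, c_2 = 34, p_3 = 210, q_3 = 130, s_3 = 266, t_3 = 256, s_4 = 150, t_4 = 116, p_5 = 294, q_5 = 376, s_5 = 322, t_5 = 422, u_6 = 268, v_6 = 72, p_7 = 184, q_7 = 300, s_7 = 286, t_7 = 338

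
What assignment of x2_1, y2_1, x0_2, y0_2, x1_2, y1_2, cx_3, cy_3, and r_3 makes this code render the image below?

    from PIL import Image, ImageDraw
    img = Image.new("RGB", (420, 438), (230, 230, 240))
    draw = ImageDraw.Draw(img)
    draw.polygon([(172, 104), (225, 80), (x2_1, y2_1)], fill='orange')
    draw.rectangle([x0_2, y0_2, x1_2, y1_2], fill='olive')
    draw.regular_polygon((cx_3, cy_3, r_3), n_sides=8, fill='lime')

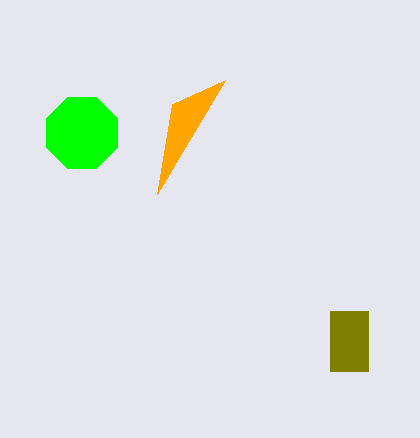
x2_1 = 157, y2_1 = 194, x0_2 = 330, y0_2 = 311, x1_2 = 368, y1_2 = 371, cx_3 = 82, cy_3 = 133, r_3 = 38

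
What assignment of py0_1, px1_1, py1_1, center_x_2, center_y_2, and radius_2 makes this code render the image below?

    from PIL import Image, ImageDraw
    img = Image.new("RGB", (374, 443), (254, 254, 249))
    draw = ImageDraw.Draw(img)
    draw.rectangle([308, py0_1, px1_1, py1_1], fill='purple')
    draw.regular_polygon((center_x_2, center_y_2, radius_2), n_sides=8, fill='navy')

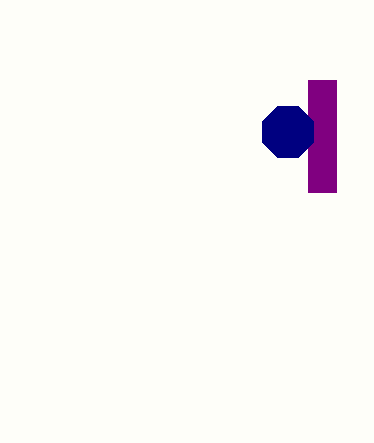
py0_1 = 80
px1_1 = 336
py1_1 = 192
center_x_2 = 288
center_y_2 = 132
radius_2 = 28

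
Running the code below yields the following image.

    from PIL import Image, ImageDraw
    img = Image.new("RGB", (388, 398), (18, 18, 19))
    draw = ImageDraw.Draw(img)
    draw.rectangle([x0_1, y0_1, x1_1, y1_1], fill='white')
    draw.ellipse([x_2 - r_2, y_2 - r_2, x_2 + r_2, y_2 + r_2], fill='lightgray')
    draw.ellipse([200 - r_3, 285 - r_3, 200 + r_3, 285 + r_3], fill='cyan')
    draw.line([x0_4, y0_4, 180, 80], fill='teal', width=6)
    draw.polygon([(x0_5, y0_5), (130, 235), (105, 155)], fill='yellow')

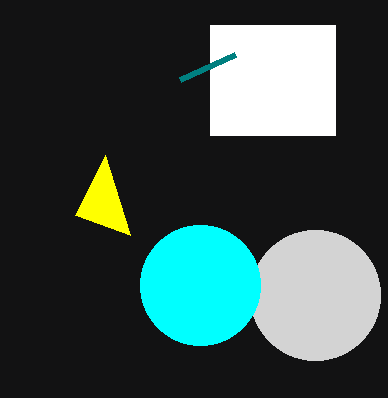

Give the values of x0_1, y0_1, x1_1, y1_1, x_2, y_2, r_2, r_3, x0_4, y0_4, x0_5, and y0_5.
x0_1 = 210; y0_1 = 25; x1_1 = 335; y1_1 = 135; x_2 = 315; y_2 = 295; r_2 = 65; r_3 = 60; x0_4 = 235; y0_4 = 55; x0_5 = 75; y0_5 = 215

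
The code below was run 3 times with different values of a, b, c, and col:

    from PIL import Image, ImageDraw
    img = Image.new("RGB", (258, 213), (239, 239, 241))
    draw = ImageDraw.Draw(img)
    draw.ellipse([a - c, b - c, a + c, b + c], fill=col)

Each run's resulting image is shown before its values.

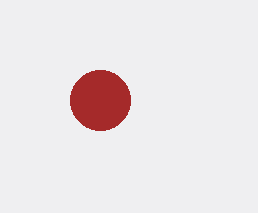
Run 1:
a = 100, b = 100, c = 30, col = 'brown'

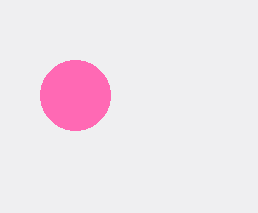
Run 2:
a = 75, b = 95, c = 35, col = 'hotpink'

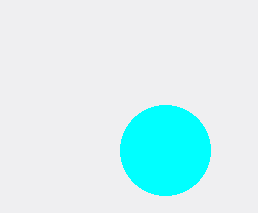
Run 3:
a = 165; b = 150; c = 45; col = 'cyan'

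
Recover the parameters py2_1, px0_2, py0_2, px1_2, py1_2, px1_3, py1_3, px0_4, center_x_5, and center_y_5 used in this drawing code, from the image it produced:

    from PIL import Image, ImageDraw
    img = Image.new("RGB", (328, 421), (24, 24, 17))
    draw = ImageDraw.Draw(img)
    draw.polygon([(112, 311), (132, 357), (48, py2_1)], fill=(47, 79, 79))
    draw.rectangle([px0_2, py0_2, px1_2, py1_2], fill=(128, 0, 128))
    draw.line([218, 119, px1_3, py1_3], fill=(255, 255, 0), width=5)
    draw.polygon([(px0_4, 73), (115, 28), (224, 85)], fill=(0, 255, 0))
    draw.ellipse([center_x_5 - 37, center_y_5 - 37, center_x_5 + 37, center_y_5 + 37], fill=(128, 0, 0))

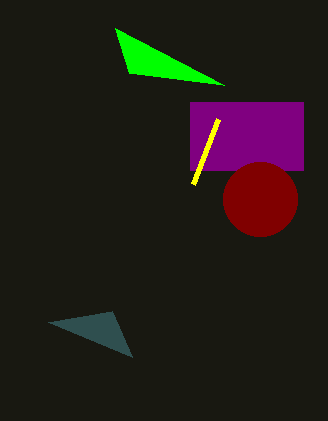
py2_1 = 322
px0_2 = 190
py0_2 = 102
px1_2 = 303
py1_2 = 170
px1_3 = 193
py1_3 = 184
px0_4 = 129
center_x_5 = 260
center_y_5 = 199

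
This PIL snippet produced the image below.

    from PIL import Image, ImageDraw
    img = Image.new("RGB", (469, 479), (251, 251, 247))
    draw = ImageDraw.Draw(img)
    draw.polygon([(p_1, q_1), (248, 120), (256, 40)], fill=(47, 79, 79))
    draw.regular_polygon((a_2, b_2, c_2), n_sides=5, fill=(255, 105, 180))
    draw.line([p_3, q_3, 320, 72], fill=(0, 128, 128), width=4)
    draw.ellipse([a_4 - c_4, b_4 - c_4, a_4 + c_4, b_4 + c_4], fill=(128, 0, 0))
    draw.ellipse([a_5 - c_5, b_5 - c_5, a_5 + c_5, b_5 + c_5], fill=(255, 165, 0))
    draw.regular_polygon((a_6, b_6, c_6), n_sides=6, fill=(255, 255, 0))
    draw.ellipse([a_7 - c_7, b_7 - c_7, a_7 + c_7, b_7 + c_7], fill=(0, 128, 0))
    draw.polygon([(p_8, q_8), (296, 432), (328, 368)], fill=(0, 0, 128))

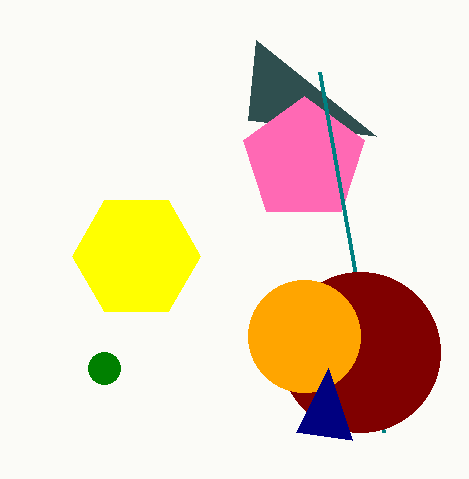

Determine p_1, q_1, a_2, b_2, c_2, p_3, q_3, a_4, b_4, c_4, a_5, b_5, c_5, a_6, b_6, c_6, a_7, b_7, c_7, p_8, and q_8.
p_1 = 376; q_1 = 136; a_2 = 304; b_2 = 160; c_2 = 64; p_3 = 384; q_3 = 432; a_4 = 360; b_4 = 352; c_4 = 80; a_5 = 304; b_5 = 336; c_5 = 56; a_6 = 136; b_6 = 256; c_6 = 64; a_7 = 104; b_7 = 368; c_7 = 16; p_8 = 352; q_8 = 440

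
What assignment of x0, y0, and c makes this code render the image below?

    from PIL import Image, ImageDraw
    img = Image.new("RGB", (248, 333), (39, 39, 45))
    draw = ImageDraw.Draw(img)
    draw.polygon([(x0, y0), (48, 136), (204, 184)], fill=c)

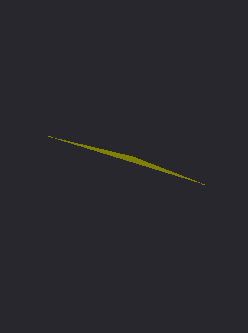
x0 = 132, y0 = 156, c = 'olive'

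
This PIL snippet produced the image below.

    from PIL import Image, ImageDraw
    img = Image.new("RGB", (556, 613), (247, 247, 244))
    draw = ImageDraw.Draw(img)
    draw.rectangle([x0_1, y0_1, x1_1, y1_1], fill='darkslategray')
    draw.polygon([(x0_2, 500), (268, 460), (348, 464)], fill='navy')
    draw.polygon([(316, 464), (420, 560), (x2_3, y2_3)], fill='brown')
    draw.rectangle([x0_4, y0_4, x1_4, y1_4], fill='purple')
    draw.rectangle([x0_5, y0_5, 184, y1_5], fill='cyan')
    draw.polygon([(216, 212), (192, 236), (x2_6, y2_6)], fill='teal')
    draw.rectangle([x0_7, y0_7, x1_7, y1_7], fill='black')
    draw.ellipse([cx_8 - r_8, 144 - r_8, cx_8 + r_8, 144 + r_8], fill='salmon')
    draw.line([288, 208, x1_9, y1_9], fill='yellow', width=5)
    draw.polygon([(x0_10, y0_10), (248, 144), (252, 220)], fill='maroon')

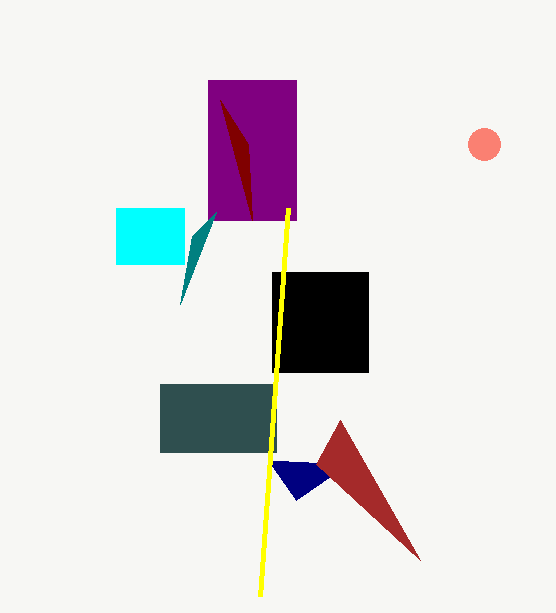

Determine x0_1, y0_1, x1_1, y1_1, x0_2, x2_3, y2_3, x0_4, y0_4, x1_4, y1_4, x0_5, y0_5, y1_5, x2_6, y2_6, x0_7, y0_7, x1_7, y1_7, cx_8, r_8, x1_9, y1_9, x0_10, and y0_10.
x0_1 = 160; y0_1 = 384; x1_1 = 276; y1_1 = 452; x0_2 = 296; x2_3 = 340; y2_3 = 420; x0_4 = 208; y0_4 = 80; x1_4 = 296; y1_4 = 220; x0_5 = 116; y0_5 = 208; y1_5 = 264; x2_6 = 180; y2_6 = 304; x0_7 = 272; y0_7 = 272; x1_7 = 368; y1_7 = 372; cx_8 = 484; r_8 = 16; x1_9 = 260; y1_9 = 596; x0_10 = 220; y0_10 = 100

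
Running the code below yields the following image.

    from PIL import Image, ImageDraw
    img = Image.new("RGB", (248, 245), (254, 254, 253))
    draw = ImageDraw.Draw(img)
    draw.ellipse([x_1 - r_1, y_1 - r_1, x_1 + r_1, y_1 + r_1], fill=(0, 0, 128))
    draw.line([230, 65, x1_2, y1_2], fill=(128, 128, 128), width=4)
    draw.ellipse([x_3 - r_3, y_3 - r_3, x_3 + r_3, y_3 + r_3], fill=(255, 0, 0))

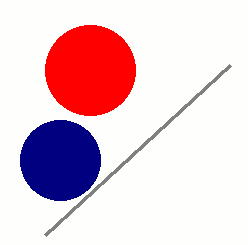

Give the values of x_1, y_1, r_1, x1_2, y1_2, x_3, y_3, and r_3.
x_1 = 60, y_1 = 160, r_1 = 40, x1_2 = 45, y1_2 = 235, x_3 = 90, y_3 = 70, r_3 = 45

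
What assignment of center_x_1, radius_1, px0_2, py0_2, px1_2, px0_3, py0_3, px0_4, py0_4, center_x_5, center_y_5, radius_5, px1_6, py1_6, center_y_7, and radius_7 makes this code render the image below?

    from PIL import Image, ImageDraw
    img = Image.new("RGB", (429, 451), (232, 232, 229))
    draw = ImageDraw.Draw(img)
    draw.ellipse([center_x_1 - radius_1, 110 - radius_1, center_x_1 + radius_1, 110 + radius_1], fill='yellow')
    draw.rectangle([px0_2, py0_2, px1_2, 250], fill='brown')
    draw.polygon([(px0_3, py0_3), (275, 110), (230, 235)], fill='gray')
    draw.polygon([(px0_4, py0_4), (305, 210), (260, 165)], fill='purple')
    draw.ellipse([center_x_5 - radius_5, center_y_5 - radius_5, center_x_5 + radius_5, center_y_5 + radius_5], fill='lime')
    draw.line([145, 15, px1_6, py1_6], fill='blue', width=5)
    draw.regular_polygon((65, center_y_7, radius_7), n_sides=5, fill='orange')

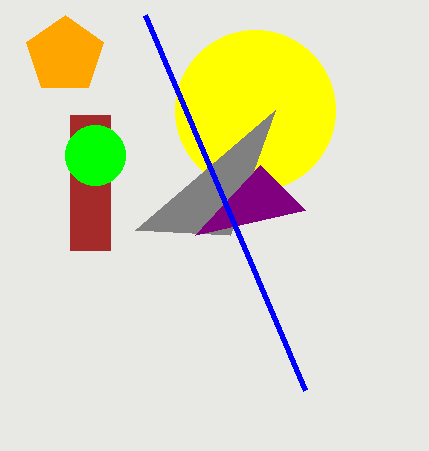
center_x_1 = 255, radius_1 = 80, px0_2 = 70, py0_2 = 115, px1_2 = 110, px0_3 = 135, py0_3 = 230, px0_4 = 195, py0_4 = 235, center_x_5 = 95, center_y_5 = 155, radius_5 = 30, px1_6 = 305, py1_6 = 390, center_y_7 = 55, radius_7 = 40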